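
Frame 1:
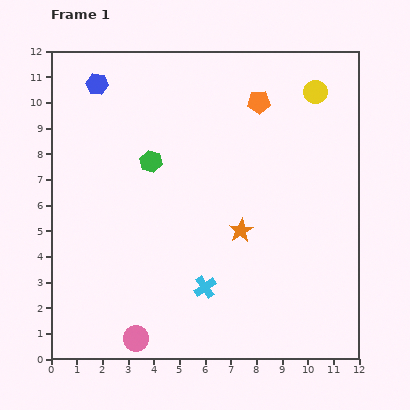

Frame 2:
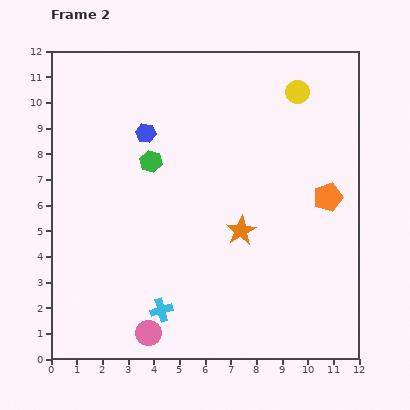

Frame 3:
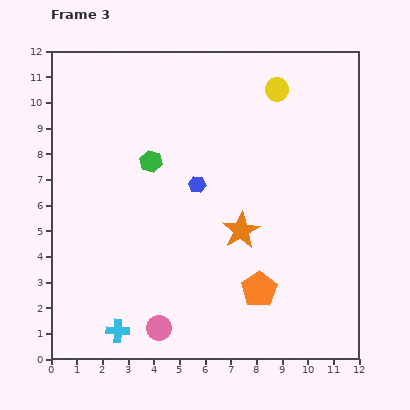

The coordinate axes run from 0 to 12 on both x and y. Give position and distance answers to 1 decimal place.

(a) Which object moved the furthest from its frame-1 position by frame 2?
the orange pentagon

(moved 4.6; next 2.7)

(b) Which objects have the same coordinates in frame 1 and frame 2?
the orange star, the green hexagon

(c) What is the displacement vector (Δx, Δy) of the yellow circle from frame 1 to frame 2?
(-0.7, 0.0)

The yellow circle was at (10.3, 10.4) in frame 1 and (9.6, 10.4) in frame 2.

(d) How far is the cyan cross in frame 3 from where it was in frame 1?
3.8

The cyan cross moved from (6.0, 2.8) to (2.6, 1.1), a distance of √(3.4² + 1.7²) ≈ 3.8.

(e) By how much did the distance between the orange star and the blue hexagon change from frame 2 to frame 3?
-2.8

Distance in frame 2: 5.3. Distance in frame 3: 2.5.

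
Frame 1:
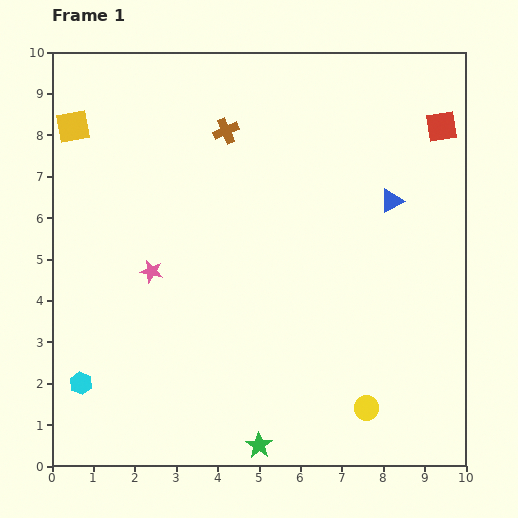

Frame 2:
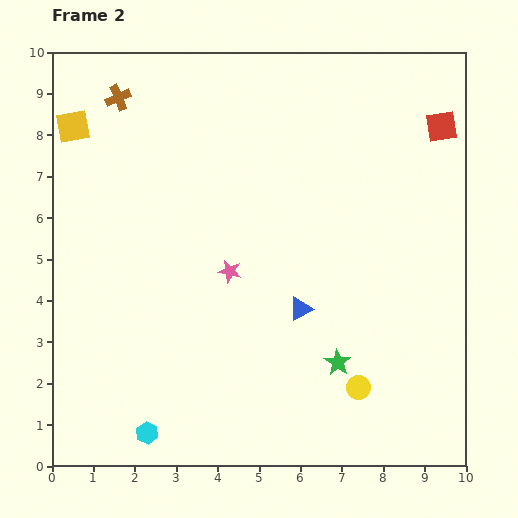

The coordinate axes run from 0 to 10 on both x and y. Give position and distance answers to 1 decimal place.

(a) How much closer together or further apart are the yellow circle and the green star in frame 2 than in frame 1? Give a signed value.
-2.0

Distance in frame 1: 2.8. Distance in frame 2: 0.8.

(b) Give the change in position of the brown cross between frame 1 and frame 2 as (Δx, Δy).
(-2.6, 0.8)

The brown cross was at (4.2, 8.1) in frame 1 and (1.6, 8.9) in frame 2.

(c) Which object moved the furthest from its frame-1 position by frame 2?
the blue triangle

(moved 3.4; next 2.8)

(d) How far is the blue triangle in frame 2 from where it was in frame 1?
3.4

The blue triangle moved from (8.2, 6.4) to (6.0, 3.8), a distance of √(2.2² + 2.6²) ≈ 3.4.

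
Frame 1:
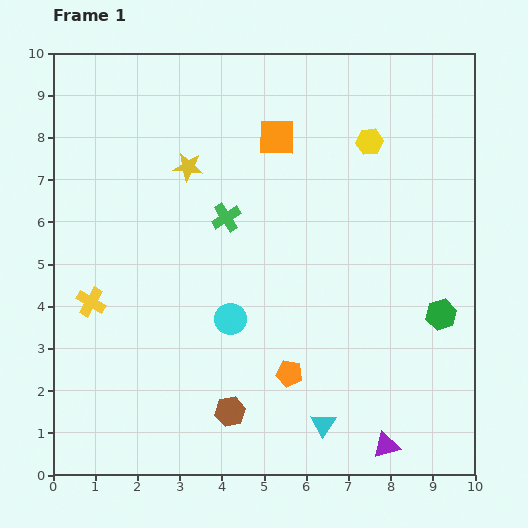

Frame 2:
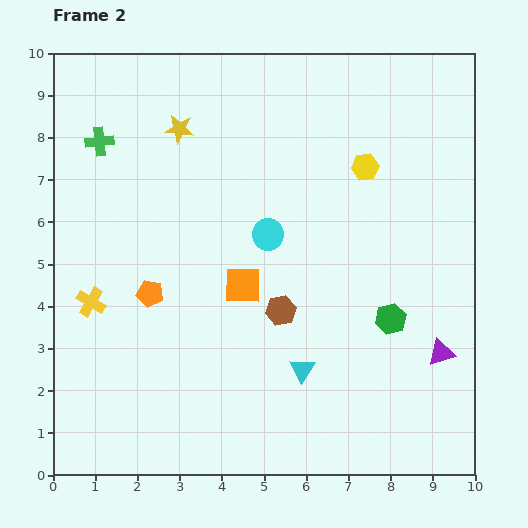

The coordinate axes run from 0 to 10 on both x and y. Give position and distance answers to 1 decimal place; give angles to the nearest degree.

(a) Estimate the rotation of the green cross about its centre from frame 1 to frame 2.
25° clockwise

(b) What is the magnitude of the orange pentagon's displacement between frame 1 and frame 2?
3.8

The orange pentagon moved from (5.6, 2.4) to (2.3, 4.3), a distance of √(3.3² + 1.9²) ≈ 3.8.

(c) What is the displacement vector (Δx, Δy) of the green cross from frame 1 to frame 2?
(-3.0, 1.8)

The green cross was at (4.1, 6.1) in frame 1 and (1.1, 7.9) in frame 2.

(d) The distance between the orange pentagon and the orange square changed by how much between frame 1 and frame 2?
-3.4

Distance in frame 1: 5.6. Distance in frame 2: 2.2.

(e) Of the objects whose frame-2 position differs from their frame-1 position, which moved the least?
the yellow hexagon

(moved 0.6)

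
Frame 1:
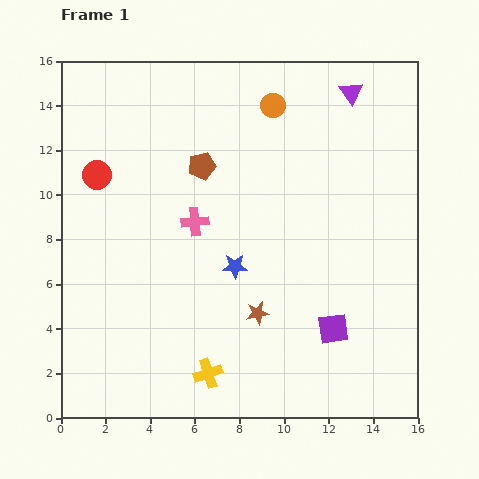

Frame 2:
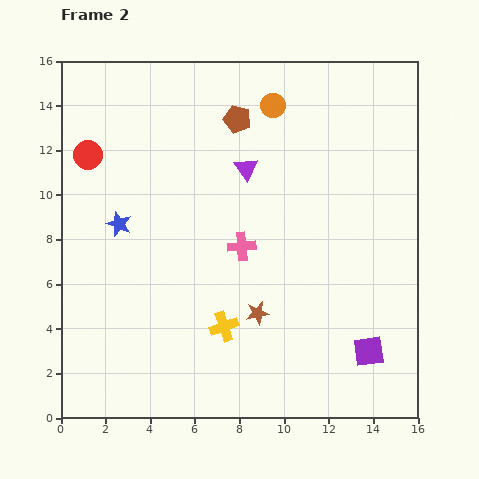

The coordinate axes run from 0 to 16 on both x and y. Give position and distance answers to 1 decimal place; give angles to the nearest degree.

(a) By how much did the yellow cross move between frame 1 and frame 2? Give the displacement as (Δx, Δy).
(0.7, 2.1)

The yellow cross was at (6.6, 2.0) in frame 1 and (7.3, 4.1) in frame 2.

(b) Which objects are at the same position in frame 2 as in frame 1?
the brown star, the orange circle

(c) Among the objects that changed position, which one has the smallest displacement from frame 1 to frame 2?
the red circle

(moved 1.0)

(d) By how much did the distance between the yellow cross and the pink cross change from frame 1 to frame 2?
-3.1

Distance in frame 1: 6.8. Distance in frame 2: 3.7.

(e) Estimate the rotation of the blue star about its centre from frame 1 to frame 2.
22° clockwise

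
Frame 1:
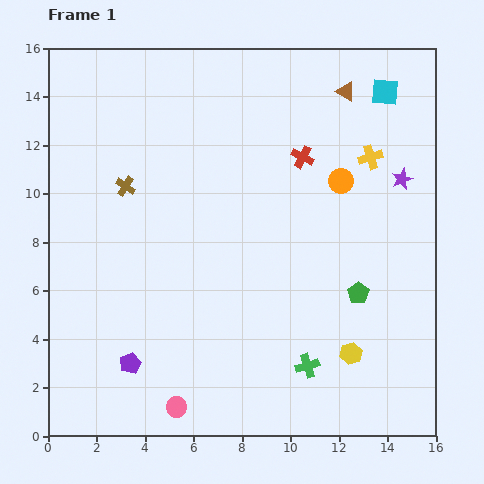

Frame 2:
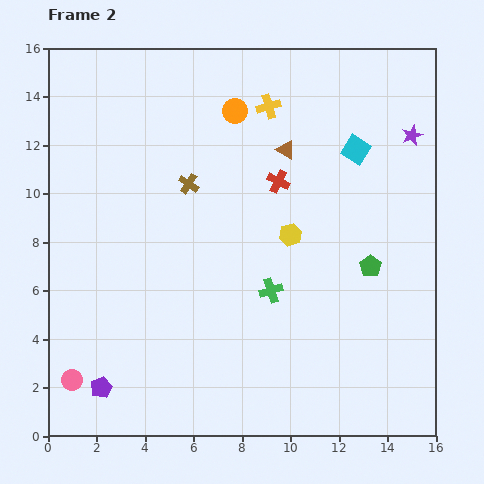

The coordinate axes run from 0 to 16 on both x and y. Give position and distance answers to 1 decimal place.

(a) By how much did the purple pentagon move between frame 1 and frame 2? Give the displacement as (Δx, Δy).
(-1.2, -1.0)

The purple pentagon was at (3.4, 3.0) in frame 1 and (2.2, 2.0) in frame 2.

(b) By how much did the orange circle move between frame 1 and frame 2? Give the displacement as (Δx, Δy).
(-4.4, 2.9)

The orange circle was at (12.1, 10.5) in frame 1 and (7.7, 13.4) in frame 2.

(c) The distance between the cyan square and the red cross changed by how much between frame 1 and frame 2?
-0.8

Distance in frame 1: 4.3. Distance in frame 2: 3.5.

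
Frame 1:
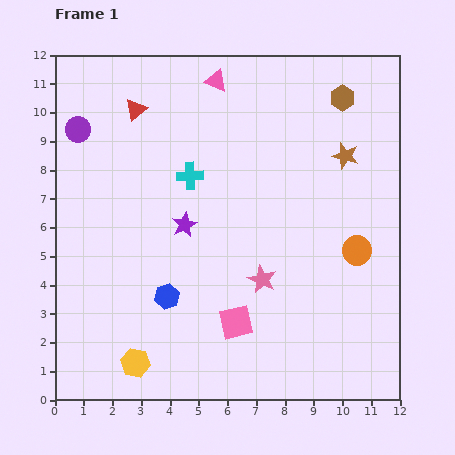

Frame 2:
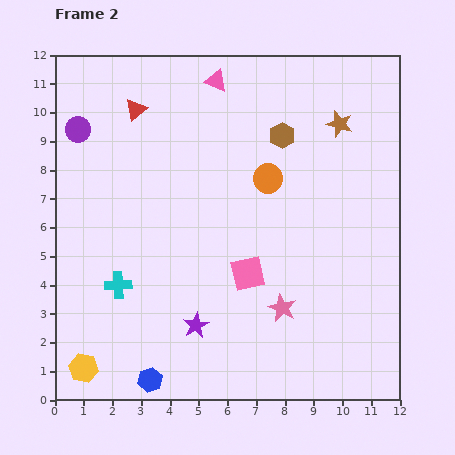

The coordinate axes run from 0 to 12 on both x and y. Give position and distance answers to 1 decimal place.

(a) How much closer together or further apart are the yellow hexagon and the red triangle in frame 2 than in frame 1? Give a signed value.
+0.4

Distance in frame 1: 8.8. Distance in frame 2: 9.2.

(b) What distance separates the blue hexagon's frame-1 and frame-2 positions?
3.0

The blue hexagon moved from (3.9, 3.6) to (3.3, 0.7), a distance of √(0.6² + 2.9²) ≈ 3.0.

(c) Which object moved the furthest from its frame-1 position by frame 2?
the cyan cross

(moved 4.5; next 4.0)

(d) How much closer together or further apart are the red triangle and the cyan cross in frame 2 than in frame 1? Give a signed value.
+3.1

Distance in frame 1: 3.0. Distance in frame 2: 6.1.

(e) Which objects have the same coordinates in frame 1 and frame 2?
the red triangle, the pink triangle, the purple circle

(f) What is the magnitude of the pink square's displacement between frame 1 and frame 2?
1.7

The pink square moved from (6.3, 2.7) to (6.7, 4.4), a distance of √(0.4² + 1.7²) ≈ 1.7.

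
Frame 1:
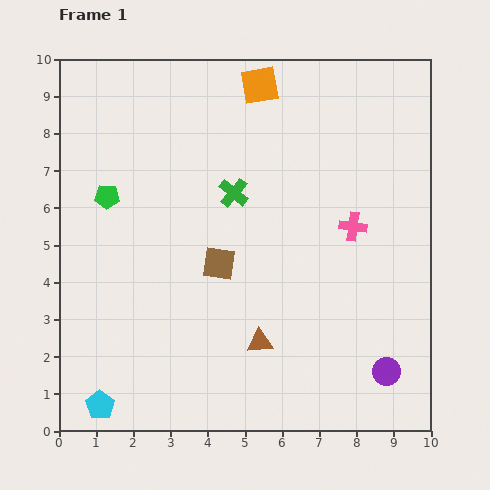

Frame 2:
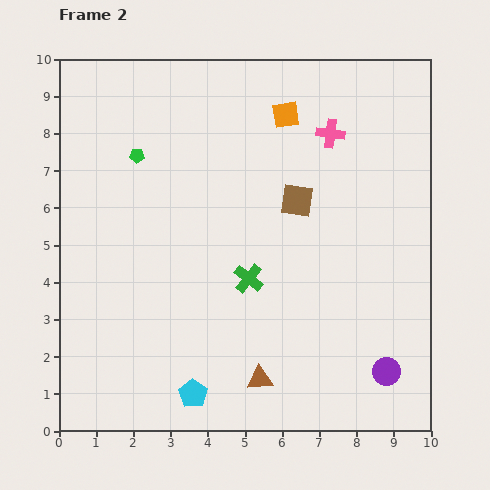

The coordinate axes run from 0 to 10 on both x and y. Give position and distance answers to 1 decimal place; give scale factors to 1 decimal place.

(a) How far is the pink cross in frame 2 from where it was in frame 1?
2.6

The pink cross moved from (7.9, 5.5) to (7.3, 8.0), a distance of √(0.6² + 2.5²) ≈ 2.6.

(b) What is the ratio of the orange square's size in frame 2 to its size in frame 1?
0.7×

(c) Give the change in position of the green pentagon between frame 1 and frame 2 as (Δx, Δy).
(0.8, 1.1)

The green pentagon was at (1.3, 6.3) in frame 1 and (2.1, 7.4) in frame 2.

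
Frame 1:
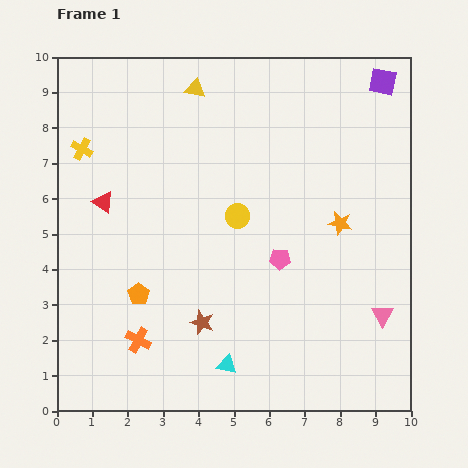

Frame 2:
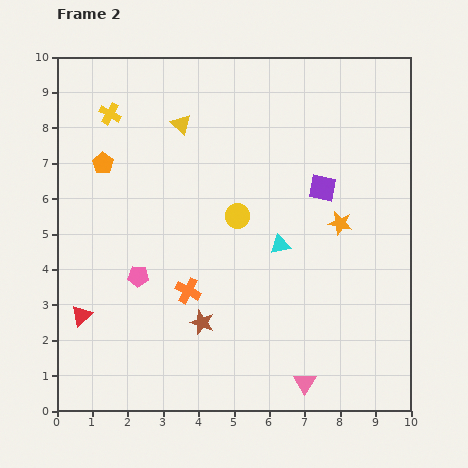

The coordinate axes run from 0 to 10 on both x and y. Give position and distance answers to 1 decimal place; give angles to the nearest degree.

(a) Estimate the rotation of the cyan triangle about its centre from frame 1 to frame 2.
24° counter-clockwise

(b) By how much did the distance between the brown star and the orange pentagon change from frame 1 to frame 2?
+3.3

Distance in frame 1: 2.0. Distance in frame 2: 5.3.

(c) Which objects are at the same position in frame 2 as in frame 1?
the brown star, the yellow circle, the orange star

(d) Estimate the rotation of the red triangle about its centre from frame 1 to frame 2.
44° clockwise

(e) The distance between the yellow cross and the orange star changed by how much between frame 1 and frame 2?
-0.4

Distance in frame 1: 7.6. Distance in frame 2: 7.2.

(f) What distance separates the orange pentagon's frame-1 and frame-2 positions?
3.8

The orange pentagon moved from (2.3, 3.3) to (1.3, 7.0), a distance of √(1.0² + 3.7²) ≈ 3.8.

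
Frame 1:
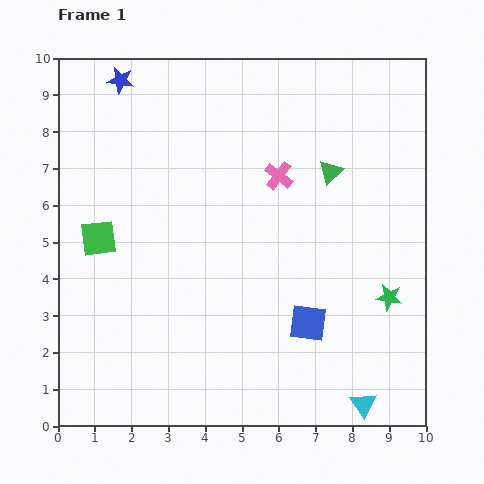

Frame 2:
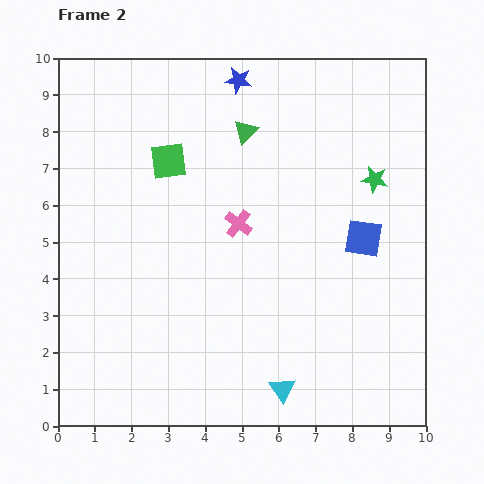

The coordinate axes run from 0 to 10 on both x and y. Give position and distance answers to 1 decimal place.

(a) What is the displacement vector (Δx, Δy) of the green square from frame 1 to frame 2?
(1.9, 2.1)

The green square was at (1.1, 5.1) in frame 1 and (3.0, 7.2) in frame 2.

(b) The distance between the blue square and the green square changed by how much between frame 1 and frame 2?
-0.4

Distance in frame 1: 6.1. Distance in frame 2: 5.7.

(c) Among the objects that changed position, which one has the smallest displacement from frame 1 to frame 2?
the pink cross

(moved 1.7)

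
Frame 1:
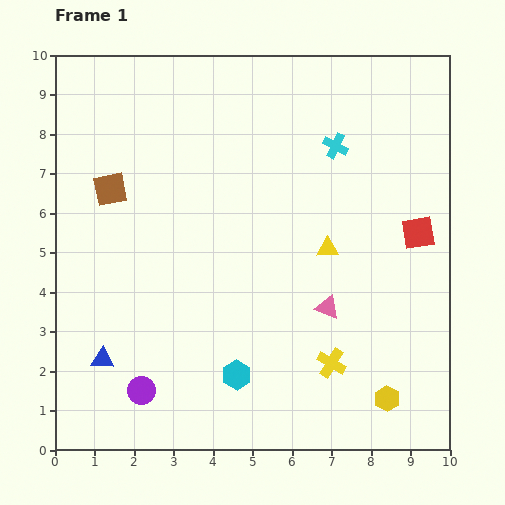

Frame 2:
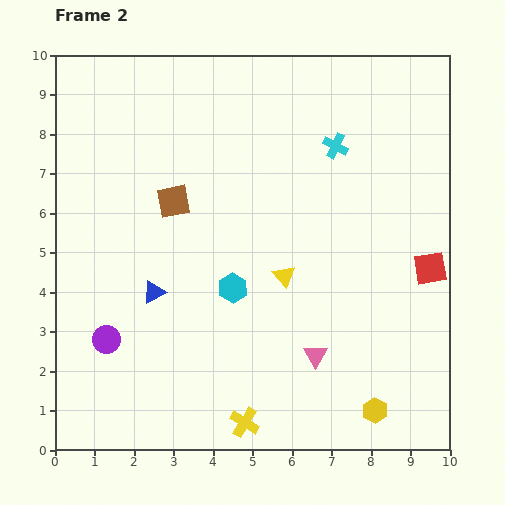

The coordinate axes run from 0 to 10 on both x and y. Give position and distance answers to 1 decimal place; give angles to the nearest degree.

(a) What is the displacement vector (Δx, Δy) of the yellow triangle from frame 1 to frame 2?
(-1.1, -0.7)

The yellow triangle was at (6.9, 5.1) in frame 1 and (5.8, 4.4) in frame 2.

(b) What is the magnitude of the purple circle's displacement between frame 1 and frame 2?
1.6

The purple circle moved from (2.2, 1.5) to (1.3, 2.8), a distance of √(0.9² + 1.3²) ≈ 1.6.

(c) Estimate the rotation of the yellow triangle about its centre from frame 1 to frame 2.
51° clockwise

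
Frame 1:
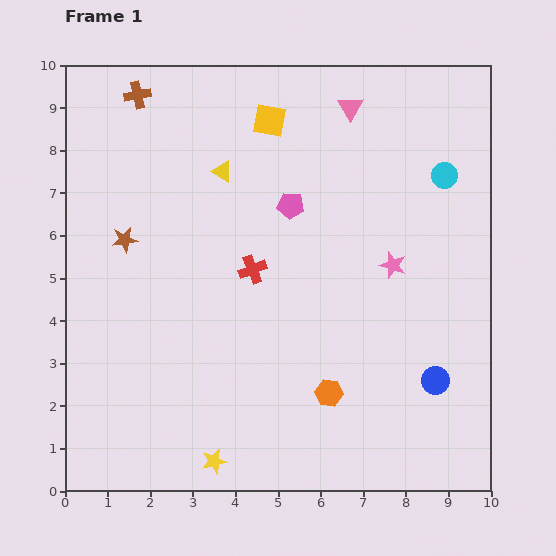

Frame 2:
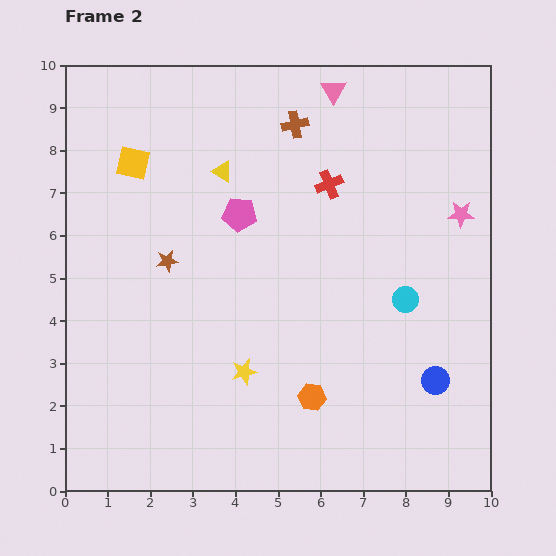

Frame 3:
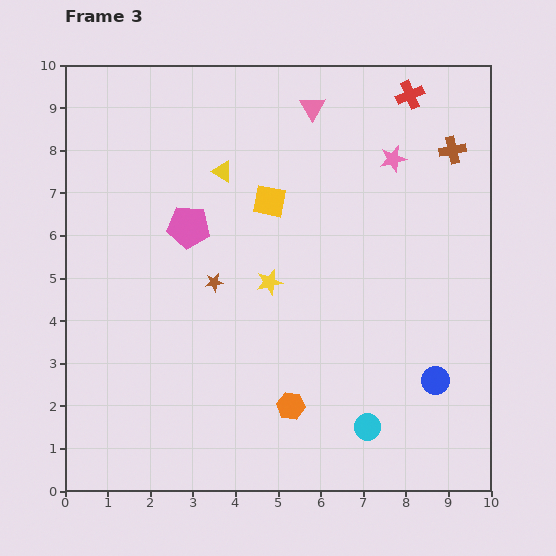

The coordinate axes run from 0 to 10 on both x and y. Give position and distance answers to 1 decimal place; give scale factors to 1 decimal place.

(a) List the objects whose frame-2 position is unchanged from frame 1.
the blue circle, the yellow triangle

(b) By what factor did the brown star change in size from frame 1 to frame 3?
0.7×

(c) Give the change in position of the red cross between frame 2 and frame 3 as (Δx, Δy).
(1.9, 2.1)

The red cross was at (6.2, 7.2) in frame 2 and (8.1, 9.3) in frame 3.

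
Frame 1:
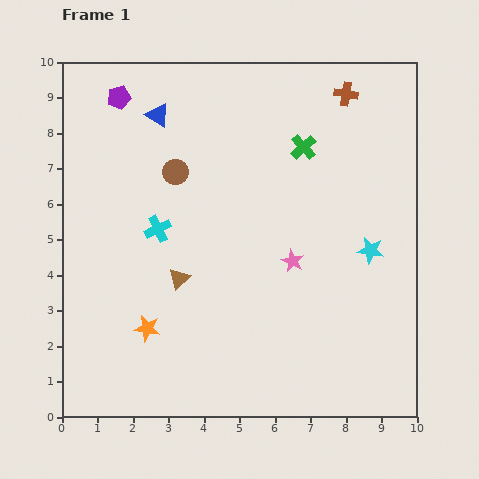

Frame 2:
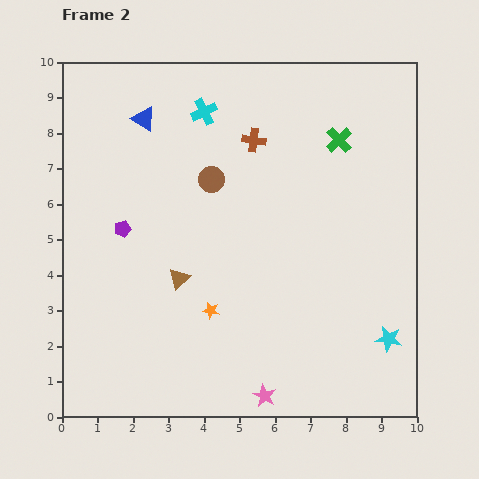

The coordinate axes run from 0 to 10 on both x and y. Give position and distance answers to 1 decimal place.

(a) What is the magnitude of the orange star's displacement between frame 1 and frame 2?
1.9

The orange star moved from (2.4, 2.5) to (4.2, 3.0), a distance of √(1.8² + 0.5²) ≈ 1.9.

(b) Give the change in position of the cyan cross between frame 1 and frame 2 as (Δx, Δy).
(1.3, 3.3)

The cyan cross was at (2.7, 5.3) in frame 1 and (4.0, 8.6) in frame 2.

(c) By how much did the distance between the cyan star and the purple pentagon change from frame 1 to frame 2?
-0.2

Distance in frame 1: 8.3. Distance in frame 2: 8.1.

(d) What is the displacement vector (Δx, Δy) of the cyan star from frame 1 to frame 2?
(0.5, -2.5)

The cyan star was at (8.7, 4.7) in frame 1 and (9.2, 2.2) in frame 2.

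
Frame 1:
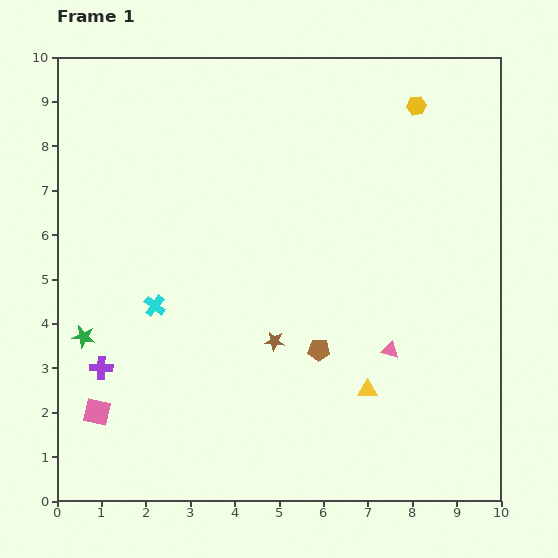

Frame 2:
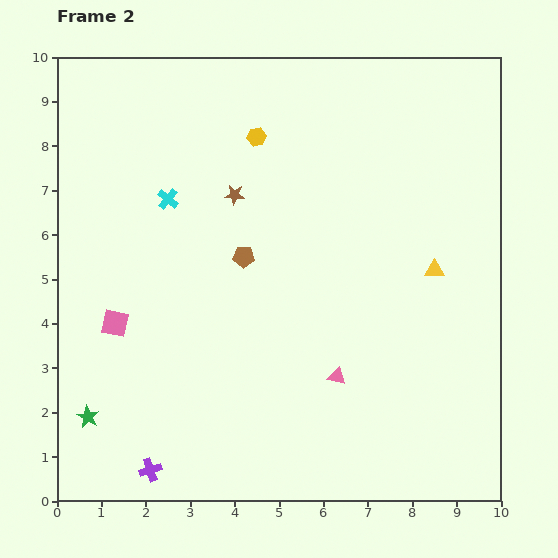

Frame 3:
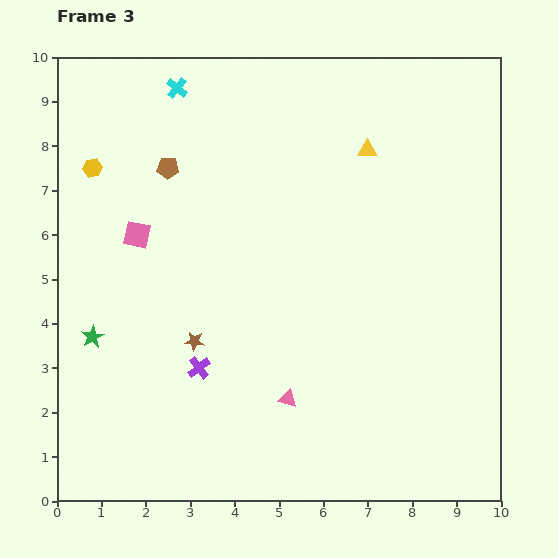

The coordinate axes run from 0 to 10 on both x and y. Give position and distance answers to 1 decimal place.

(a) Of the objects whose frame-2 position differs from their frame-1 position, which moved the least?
the pink triangle

(moved 1.3)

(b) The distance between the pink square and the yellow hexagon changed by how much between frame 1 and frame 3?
-8.2

Distance in frame 1: 10.0. Distance in frame 3: 1.8.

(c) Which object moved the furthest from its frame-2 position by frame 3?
the yellow hexagon

(moved 3.8; next 3.4)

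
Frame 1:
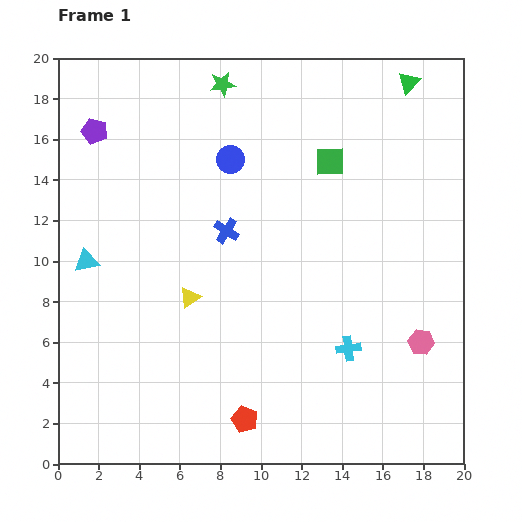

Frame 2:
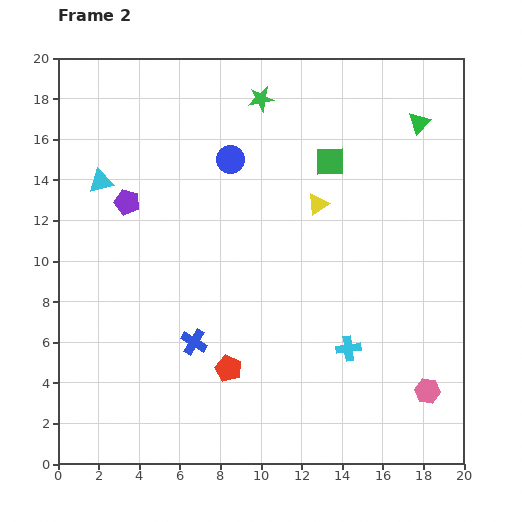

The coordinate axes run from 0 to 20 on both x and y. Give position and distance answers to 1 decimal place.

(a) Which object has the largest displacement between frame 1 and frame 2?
the yellow triangle

(moved 7.8; next 5.7)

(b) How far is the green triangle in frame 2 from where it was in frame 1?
2.1

The green triangle moved from (17.3, 18.8) to (17.8, 16.8), a distance of √(0.5² + 2.0²) ≈ 2.1.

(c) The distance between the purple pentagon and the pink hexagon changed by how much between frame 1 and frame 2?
-1.7

Distance in frame 1: 19.2. Distance in frame 2: 17.5.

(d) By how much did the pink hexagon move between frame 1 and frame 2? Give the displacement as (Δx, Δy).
(0.3, -2.4)

The pink hexagon was at (17.9, 6.0) in frame 1 and (18.2, 3.6) in frame 2.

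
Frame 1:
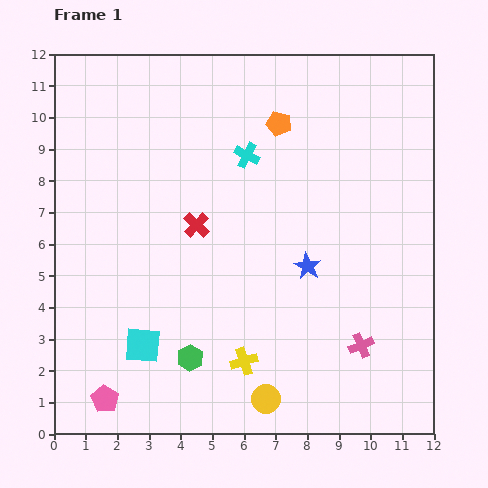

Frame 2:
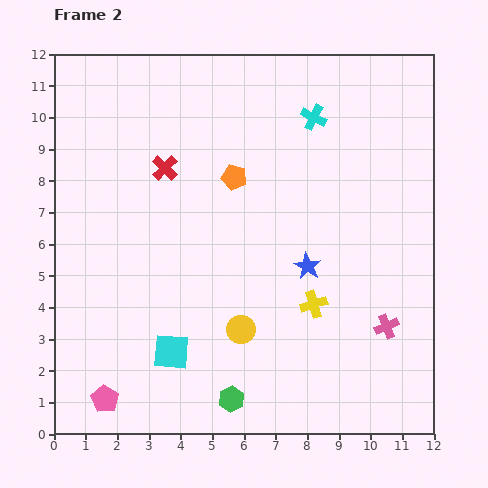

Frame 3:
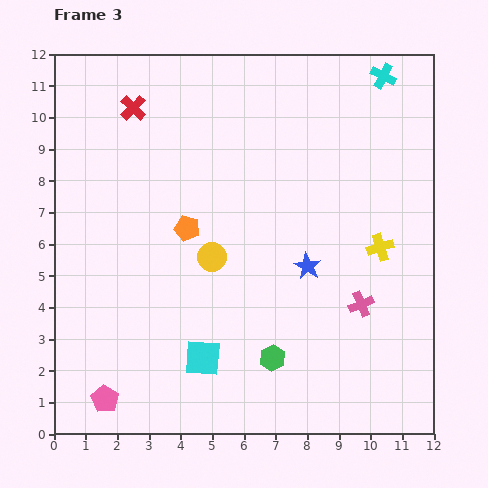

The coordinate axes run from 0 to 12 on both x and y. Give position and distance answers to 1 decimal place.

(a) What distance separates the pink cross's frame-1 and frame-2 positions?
1.0

The pink cross moved from (9.7, 2.8) to (10.5, 3.4), a distance of √(0.8² + 0.6²) ≈ 1.0.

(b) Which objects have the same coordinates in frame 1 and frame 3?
the blue star, the pink pentagon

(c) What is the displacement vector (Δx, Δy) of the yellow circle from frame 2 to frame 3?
(-0.9, 2.3)

The yellow circle was at (5.9, 3.3) in frame 2 and (5.0, 5.6) in frame 3.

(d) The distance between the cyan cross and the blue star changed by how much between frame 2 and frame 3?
+1.8

Distance in frame 2: 4.7. Distance in frame 3: 6.5.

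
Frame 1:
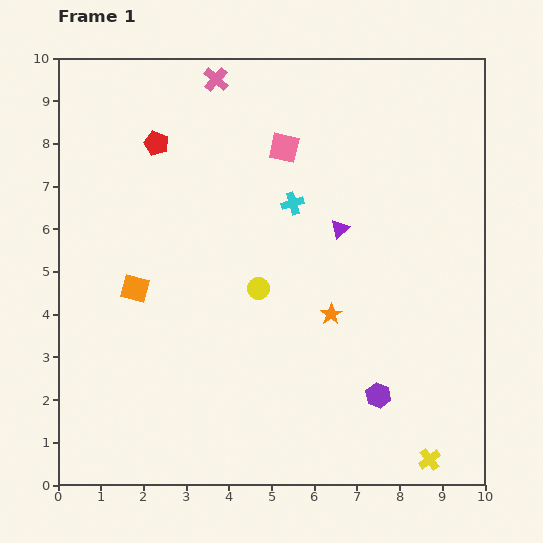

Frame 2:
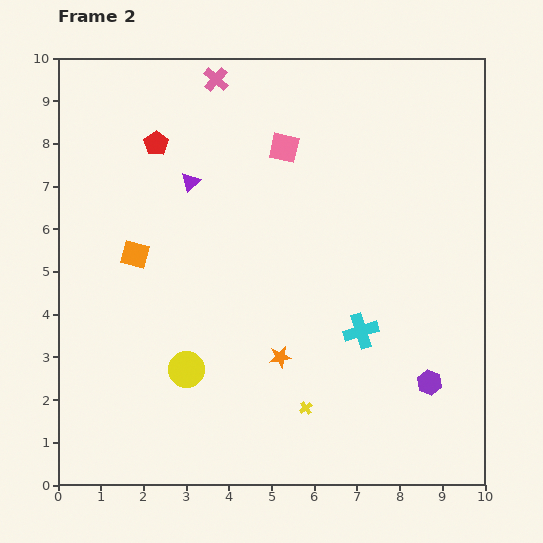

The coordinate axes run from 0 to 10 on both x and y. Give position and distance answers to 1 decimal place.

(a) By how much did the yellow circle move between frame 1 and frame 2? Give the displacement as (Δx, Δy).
(-1.7, -1.9)

The yellow circle was at (4.7, 4.6) in frame 1 and (3.0, 2.7) in frame 2.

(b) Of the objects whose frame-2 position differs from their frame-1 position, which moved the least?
the orange square

(moved 0.8)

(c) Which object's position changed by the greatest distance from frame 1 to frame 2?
the purple triangle

(moved 3.7; next 3.4)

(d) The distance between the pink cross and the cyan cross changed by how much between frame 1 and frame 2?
+3.4

Distance in frame 1: 3.4. Distance in frame 2: 6.8.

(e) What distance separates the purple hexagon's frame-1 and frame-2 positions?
1.2

The purple hexagon moved from (7.5, 2.1) to (8.7, 2.4), a distance of √(1.2² + 0.3²) ≈ 1.2.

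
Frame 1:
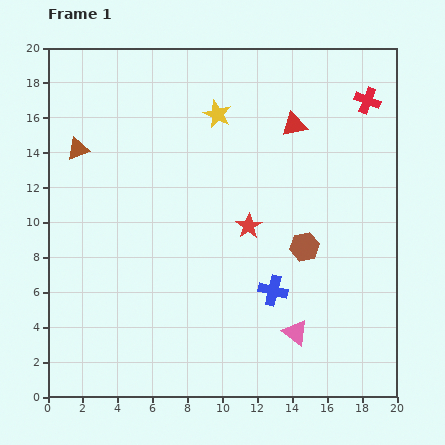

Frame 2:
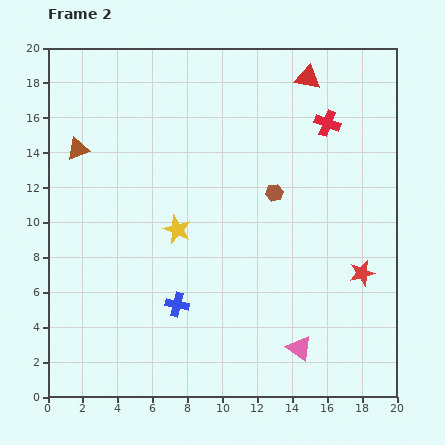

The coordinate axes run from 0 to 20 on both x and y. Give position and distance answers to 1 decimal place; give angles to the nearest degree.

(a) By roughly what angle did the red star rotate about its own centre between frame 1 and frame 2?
18° clockwise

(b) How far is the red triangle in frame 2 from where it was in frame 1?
2.8

The red triangle moved from (14.1, 15.6) to (14.9, 18.3), a distance of √(0.8² + 2.7²) ≈ 2.8.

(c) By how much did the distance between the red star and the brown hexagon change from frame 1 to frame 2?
+3.4

Distance in frame 1: 3.4. Distance in frame 2: 6.8.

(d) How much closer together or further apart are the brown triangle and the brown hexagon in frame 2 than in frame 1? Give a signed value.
-2.6

Distance in frame 1: 14.2. Distance in frame 2: 11.6.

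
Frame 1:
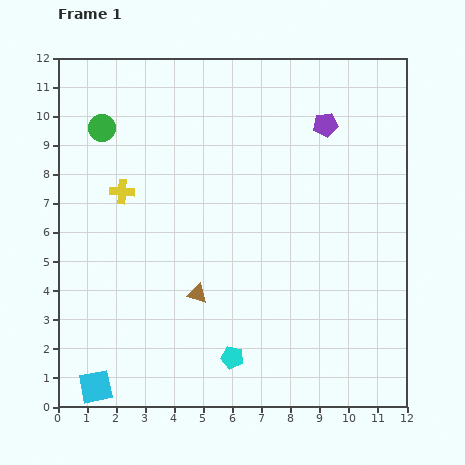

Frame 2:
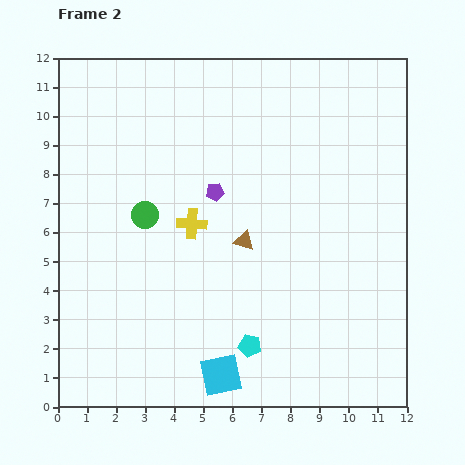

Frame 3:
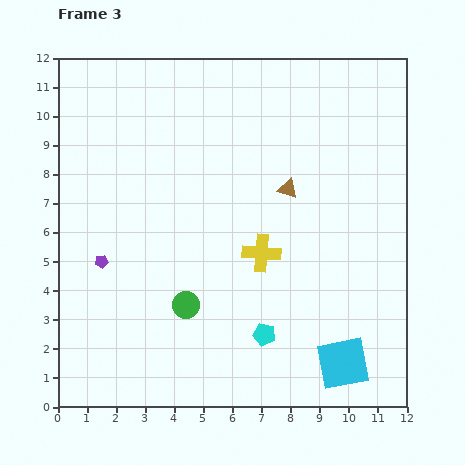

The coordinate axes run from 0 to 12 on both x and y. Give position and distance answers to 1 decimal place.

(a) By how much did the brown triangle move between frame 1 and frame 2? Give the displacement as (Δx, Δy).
(1.6, 1.8)

The brown triangle was at (4.8, 3.9) in frame 1 and (6.4, 5.7) in frame 2.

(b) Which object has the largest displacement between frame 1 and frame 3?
the purple pentagon

(moved 9.0; next 8.5)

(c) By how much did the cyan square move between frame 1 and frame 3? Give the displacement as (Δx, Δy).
(8.5, 0.8)

The cyan square was at (1.3, 0.7) in frame 1 and (9.8, 1.5) in frame 3.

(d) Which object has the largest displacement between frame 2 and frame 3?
the purple pentagon

(moved 4.6; next 4.2)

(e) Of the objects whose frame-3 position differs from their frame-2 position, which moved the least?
the cyan pentagon

(moved 0.6)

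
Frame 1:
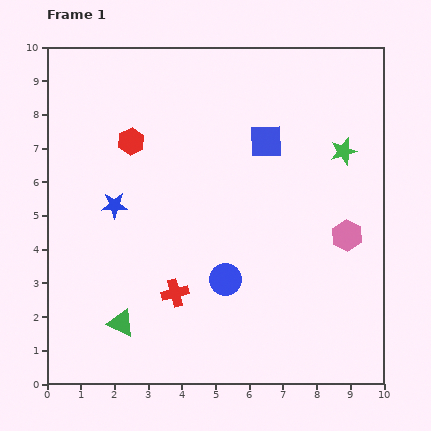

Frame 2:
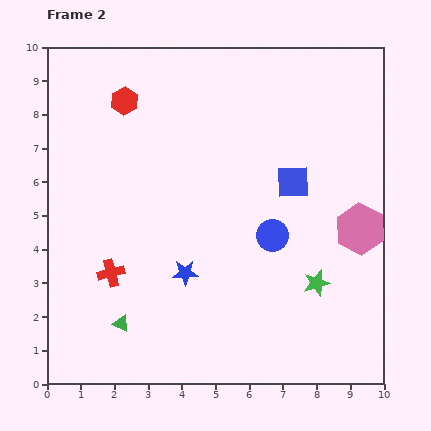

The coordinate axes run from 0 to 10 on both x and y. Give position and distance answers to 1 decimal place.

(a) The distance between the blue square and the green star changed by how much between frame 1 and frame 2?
+0.8

Distance in frame 1: 2.3. Distance in frame 2: 3.1.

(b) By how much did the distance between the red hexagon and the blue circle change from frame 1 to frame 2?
+0.9

Distance in frame 1: 5.0. Distance in frame 2: 5.9.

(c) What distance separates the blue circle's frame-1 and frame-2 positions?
1.9

The blue circle moved from (5.3, 3.1) to (6.7, 4.4), a distance of √(1.4² + 1.3²) ≈ 1.9.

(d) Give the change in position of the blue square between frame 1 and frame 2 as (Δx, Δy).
(0.8, -1.2)

The blue square was at (6.5, 7.2) in frame 1 and (7.3, 6.0) in frame 2.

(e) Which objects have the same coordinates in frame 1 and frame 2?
the green triangle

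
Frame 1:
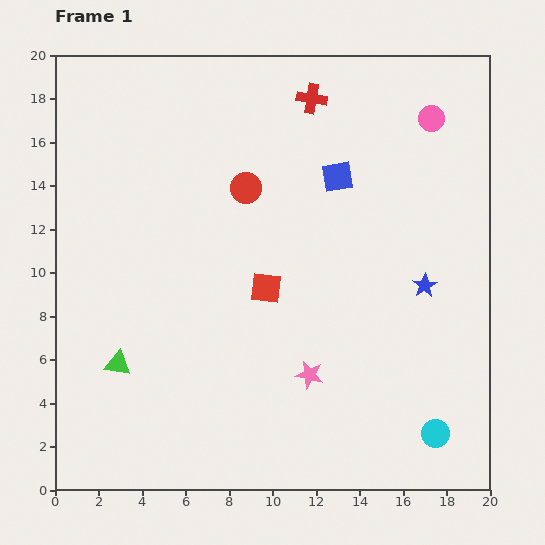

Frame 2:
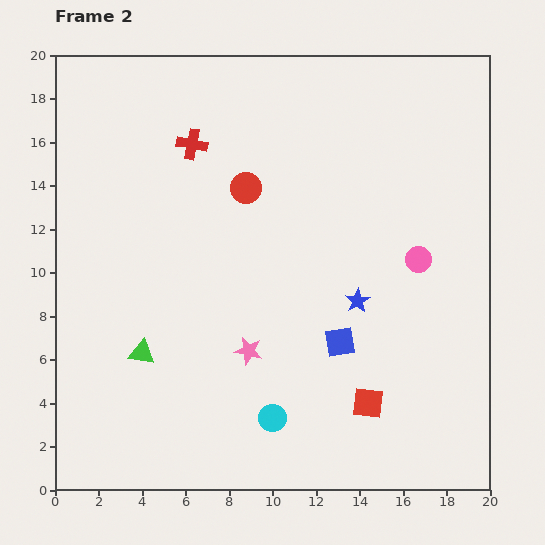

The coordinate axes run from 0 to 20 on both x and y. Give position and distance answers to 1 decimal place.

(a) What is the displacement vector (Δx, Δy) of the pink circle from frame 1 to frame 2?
(-0.6, -6.5)

The pink circle was at (17.3, 17.1) in frame 1 and (16.7, 10.6) in frame 2.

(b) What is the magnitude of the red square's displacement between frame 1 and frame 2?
7.1

The red square moved from (9.7, 9.3) to (14.4, 4.0), a distance of √(4.7² + 5.3²) ≈ 7.1.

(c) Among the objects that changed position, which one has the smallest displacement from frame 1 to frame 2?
the green triangle

(moved 1.2)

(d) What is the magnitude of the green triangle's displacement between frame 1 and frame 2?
1.2

The green triangle moved from (2.9, 5.8) to (4.0, 6.3), a distance of √(1.1² + 0.5²) ≈ 1.2.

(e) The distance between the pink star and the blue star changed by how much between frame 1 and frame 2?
-1.2

Distance in frame 1: 6.7. Distance in frame 2: 5.5.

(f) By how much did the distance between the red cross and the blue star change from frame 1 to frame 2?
+0.5

Distance in frame 1: 10.0. Distance in frame 2: 10.5.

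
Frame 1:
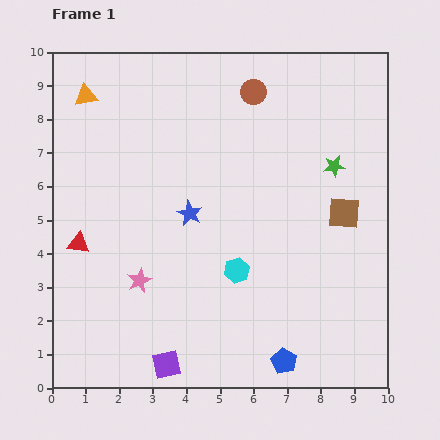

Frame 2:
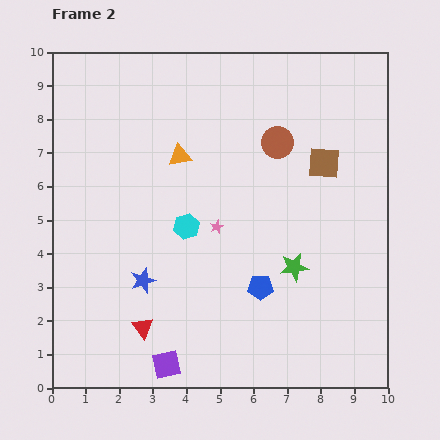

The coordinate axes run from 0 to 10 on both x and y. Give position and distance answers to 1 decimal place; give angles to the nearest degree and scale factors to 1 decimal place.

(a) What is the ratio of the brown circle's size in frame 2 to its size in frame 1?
1.3×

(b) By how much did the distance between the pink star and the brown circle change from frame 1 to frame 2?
-3.5

Distance in frame 1: 6.6. Distance in frame 2: 3.1.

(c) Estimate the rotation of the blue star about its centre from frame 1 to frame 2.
25° clockwise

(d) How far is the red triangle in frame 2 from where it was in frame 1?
3.1

The red triangle moved from (0.8, 4.3) to (2.7, 1.8), a distance of √(1.9² + 2.5²) ≈ 3.1.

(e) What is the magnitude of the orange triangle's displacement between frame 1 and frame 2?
3.3

The orange triangle moved from (1.0, 8.7) to (3.8, 6.9), a distance of √(2.8² + 1.8²) ≈ 3.3.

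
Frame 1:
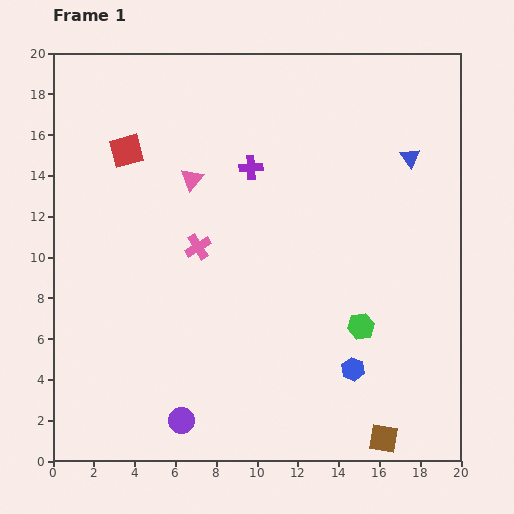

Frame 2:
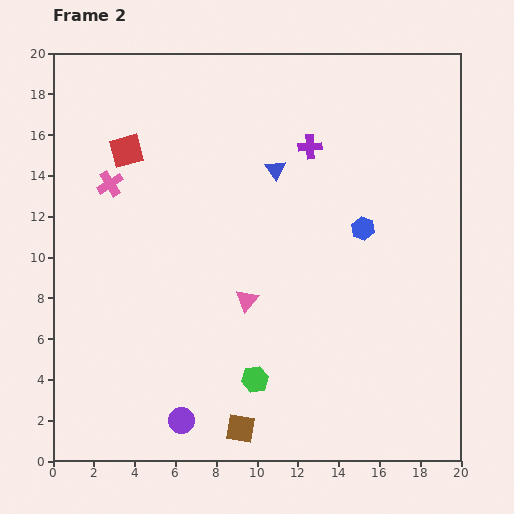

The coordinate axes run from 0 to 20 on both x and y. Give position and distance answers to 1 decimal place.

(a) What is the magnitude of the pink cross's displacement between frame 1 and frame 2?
5.3

The pink cross moved from (7.1, 10.5) to (2.8, 13.6), a distance of √(4.3² + 3.1²) ≈ 5.3.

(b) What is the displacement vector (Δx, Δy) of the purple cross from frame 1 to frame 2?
(2.9, 1.0)

The purple cross was at (9.7, 14.4) in frame 1 and (12.6, 15.4) in frame 2.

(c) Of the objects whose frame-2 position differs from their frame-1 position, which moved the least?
the purple cross

(moved 3.1)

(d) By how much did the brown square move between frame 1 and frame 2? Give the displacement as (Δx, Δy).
(-7.0, 0.5)

The brown square was at (16.2, 1.1) in frame 1 and (9.2, 1.6) in frame 2.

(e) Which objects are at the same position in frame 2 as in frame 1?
the red square, the purple circle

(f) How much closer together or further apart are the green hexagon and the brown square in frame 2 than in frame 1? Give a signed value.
-3.1

Distance in frame 1: 5.6. Distance in frame 2: 2.5.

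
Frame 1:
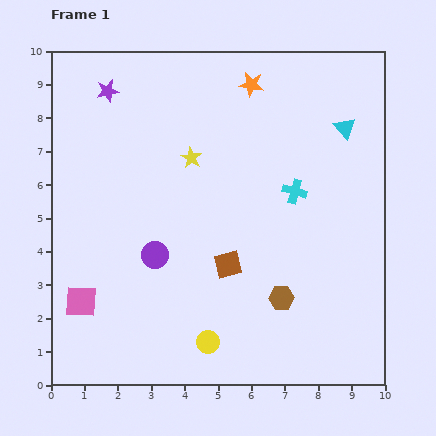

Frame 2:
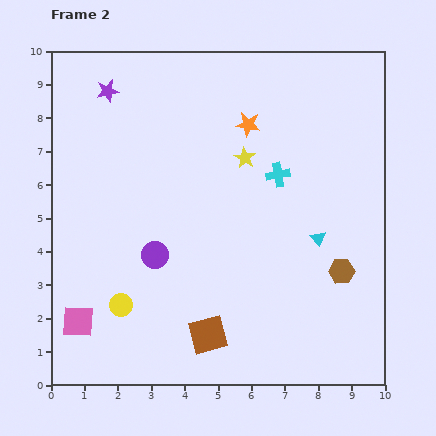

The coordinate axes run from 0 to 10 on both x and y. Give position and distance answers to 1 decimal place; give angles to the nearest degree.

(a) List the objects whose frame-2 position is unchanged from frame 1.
the purple circle, the purple star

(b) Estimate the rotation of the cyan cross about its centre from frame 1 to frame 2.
26° counter-clockwise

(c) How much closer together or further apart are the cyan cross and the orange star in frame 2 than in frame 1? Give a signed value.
-1.8

Distance in frame 1: 3.5. Distance in frame 2: 1.7.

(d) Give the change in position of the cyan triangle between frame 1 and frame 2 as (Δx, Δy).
(-0.8, -3.3)

The cyan triangle was at (8.8, 7.7) in frame 1 and (8.0, 4.4) in frame 2.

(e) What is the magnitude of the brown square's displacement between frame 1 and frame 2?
2.2

The brown square moved from (5.3, 3.6) to (4.7, 1.5), a distance of √(0.6² + 2.1²) ≈ 2.2.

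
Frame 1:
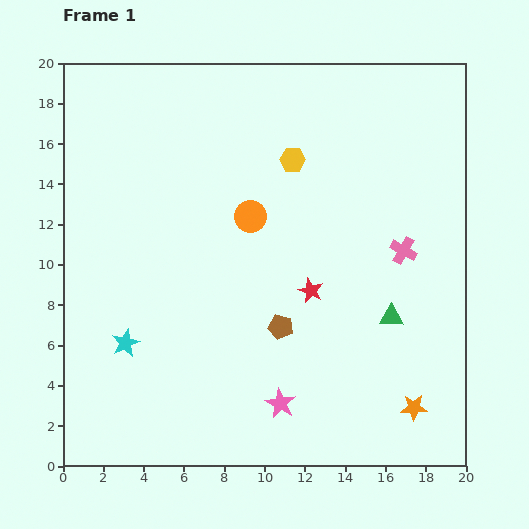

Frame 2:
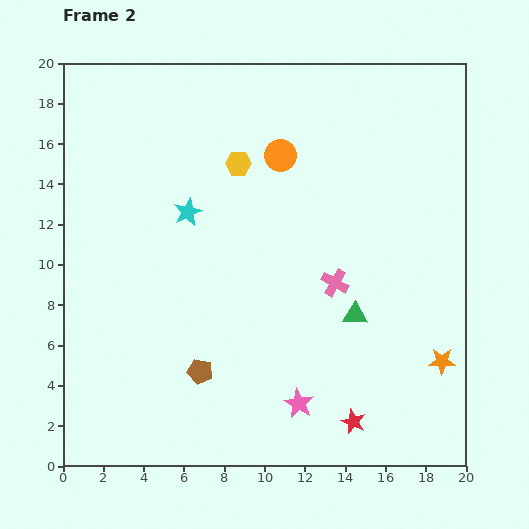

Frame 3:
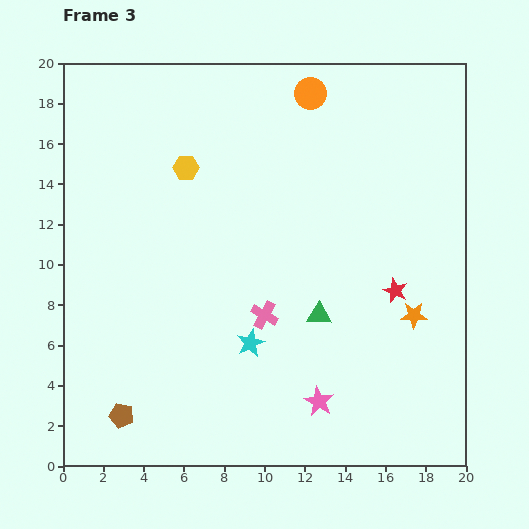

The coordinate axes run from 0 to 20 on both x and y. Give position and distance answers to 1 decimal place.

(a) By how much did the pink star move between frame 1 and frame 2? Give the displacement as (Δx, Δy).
(0.9, 0.0)

The pink star was at (10.8, 3.1) in frame 1 and (11.7, 3.1) in frame 2.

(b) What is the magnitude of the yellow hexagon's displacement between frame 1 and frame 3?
5.3

The yellow hexagon moved from (11.4, 15.2) to (6.1, 14.8), a distance of √(5.3² + 0.4²) ≈ 5.3.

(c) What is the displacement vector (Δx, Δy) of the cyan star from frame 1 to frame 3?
(6.2, 0.0)

The cyan star was at (3.1, 6.1) in frame 1 and (9.3, 6.1) in frame 3.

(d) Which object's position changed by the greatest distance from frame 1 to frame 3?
the brown pentagon

(moved 9.0; next 7.6)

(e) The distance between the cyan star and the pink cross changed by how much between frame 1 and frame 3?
-12.9

Distance in frame 1: 14.5. Distance in frame 3: 1.6.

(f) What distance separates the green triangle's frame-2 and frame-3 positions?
1.8

The green triangle moved from (14.5, 7.5) to (12.7, 7.5), a distance of √(1.8² + 0.0²) ≈ 1.8.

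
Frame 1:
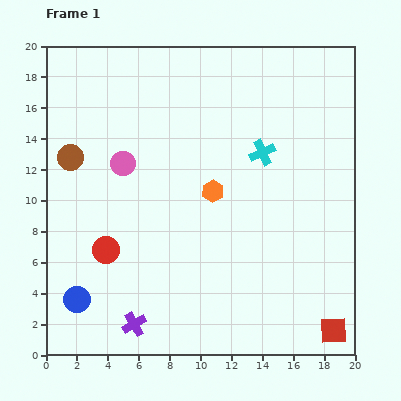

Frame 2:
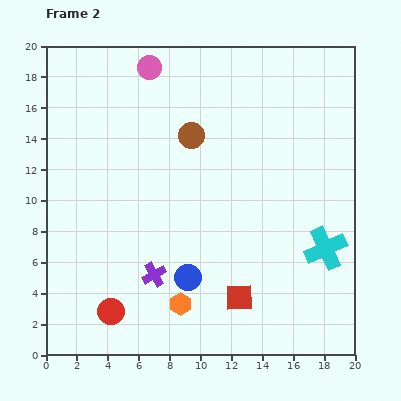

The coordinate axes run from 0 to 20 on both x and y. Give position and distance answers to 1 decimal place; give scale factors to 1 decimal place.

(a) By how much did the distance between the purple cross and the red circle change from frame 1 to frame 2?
-1.4

Distance in frame 1: 5.1. Distance in frame 2: 3.7.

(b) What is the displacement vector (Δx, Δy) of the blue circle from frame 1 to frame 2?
(7.2, 1.4)

The blue circle was at (2.0, 3.6) in frame 1 and (9.2, 5.0) in frame 2.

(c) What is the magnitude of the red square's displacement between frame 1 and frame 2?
6.5

The red square moved from (18.6, 1.6) to (12.5, 3.7), a distance of √(6.1² + 2.1²) ≈ 6.5.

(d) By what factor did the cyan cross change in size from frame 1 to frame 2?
1.6×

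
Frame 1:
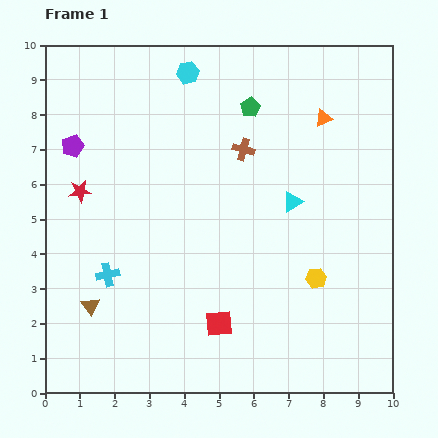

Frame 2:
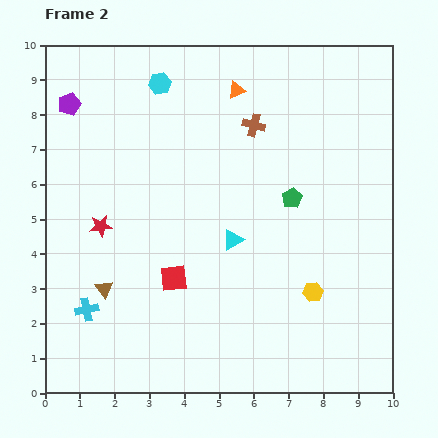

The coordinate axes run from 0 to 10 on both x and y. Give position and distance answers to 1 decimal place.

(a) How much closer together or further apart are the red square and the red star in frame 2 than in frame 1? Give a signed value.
-2.9

Distance in frame 1: 5.5. Distance in frame 2: 2.6.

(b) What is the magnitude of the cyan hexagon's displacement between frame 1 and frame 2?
0.9

The cyan hexagon moved from (4.1, 9.2) to (3.3, 8.9), a distance of √(0.8² + 0.3²) ≈ 0.9.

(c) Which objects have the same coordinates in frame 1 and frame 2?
none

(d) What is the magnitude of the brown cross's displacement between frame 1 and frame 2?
0.8

The brown cross moved from (5.7, 7.0) to (6.0, 7.7), a distance of √(0.3² + 0.7²) ≈ 0.8.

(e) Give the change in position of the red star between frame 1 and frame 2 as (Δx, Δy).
(0.6, -1.0)

The red star was at (1.0, 5.8) in frame 1 and (1.6, 4.8) in frame 2.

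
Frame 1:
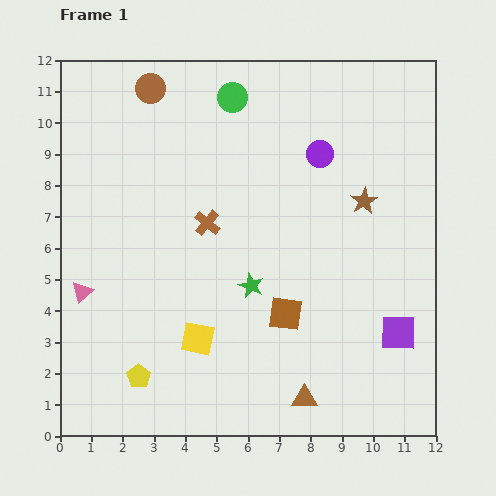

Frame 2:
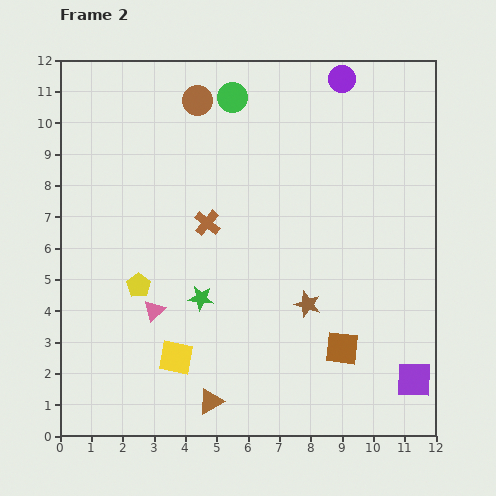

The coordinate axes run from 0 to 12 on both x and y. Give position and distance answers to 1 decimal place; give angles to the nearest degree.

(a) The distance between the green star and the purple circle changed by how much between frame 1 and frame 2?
+3.6

Distance in frame 1: 4.7. Distance in frame 2: 8.3.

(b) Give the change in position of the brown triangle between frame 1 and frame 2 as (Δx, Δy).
(-3.0, -0.1)

The brown triangle was at (7.8, 1.2) in frame 1 and (4.8, 1.1) in frame 2.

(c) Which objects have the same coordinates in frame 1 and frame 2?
the brown cross, the green circle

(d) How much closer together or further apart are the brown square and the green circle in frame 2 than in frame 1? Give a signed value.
+1.6

Distance in frame 1: 7.1. Distance in frame 2: 8.7.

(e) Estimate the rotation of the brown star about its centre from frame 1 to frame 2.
23° counter-clockwise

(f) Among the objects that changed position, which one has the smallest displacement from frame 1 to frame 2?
the yellow square

(moved 0.9)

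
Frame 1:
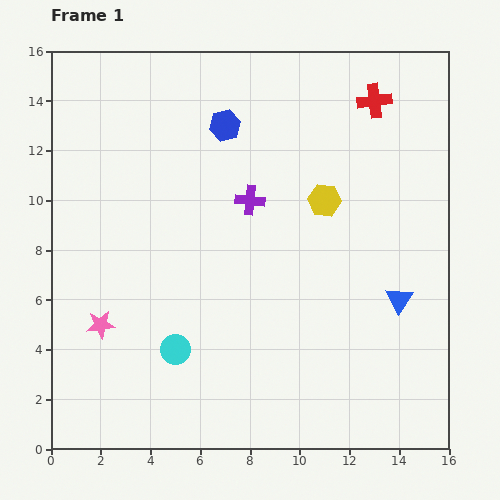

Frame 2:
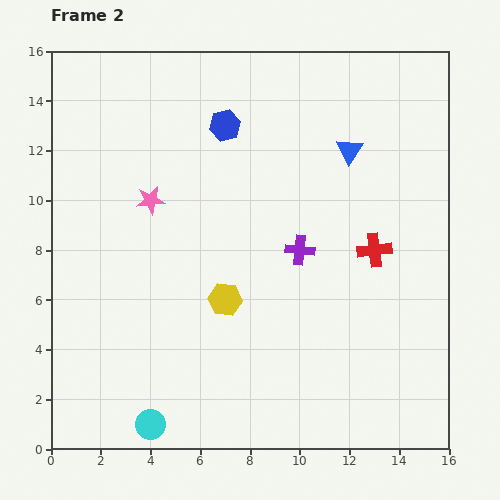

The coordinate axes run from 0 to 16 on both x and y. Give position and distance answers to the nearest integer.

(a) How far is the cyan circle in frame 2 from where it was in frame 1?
3

The cyan circle moved from (5, 4) to (4, 1), a distance of √(1² + 3²) ≈ 3.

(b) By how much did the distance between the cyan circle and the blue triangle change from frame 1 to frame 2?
+5

Distance in frame 1: 9. Distance in frame 2: 14.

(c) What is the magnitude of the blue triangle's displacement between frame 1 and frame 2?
6

The blue triangle moved from (14, 6) to (12, 12), a distance of √(2² + 6²) ≈ 6.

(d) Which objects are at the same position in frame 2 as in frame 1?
the blue hexagon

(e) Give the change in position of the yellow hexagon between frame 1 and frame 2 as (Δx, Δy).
(-4, -4)

The yellow hexagon was at (11, 10) in frame 1 and (7, 6) in frame 2.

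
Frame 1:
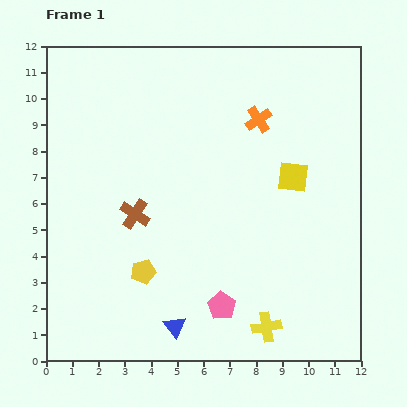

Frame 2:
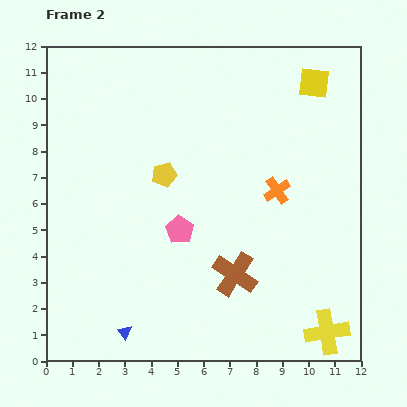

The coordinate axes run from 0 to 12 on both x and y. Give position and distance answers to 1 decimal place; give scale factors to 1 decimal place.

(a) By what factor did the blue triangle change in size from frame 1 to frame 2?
0.6×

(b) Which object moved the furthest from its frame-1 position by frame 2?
the brown cross

(moved 4.4; next 3.8)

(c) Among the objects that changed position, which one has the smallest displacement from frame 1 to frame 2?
the blue triangle

(moved 1.9)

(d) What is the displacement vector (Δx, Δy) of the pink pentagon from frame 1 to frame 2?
(-1.6, 2.9)

The pink pentagon was at (6.7, 2.1) in frame 1 and (5.1, 5.0) in frame 2.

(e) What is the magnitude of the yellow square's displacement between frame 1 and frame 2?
3.7

The yellow square moved from (9.4, 7.0) to (10.2, 10.6), a distance of √(0.8² + 3.6²) ≈ 3.7.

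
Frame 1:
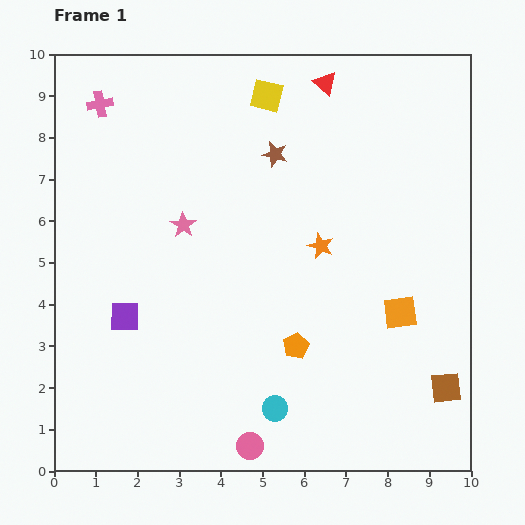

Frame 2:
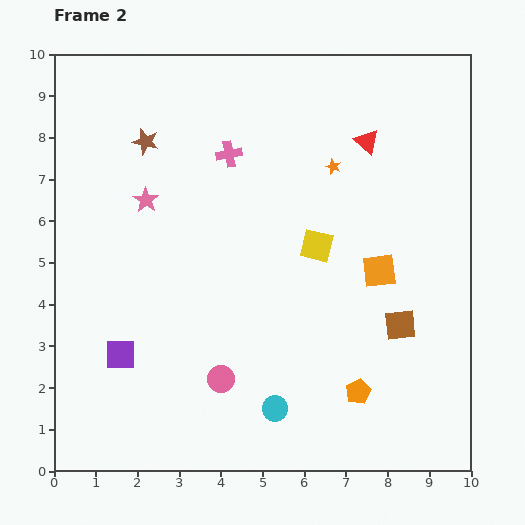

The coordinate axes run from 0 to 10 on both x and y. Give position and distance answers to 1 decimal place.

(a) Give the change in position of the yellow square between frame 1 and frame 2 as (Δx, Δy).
(1.2, -3.6)

The yellow square was at (5.1, 9.0) in frame 1 and (6.3, 5.4) in frame 2.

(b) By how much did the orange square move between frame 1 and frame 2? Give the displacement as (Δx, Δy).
(-0.5, 1.0)

The orange square was at (8.3, 3.8) in frame 1 and (7.8, 4.8) in frame 2.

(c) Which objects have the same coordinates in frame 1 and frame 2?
the cyan circle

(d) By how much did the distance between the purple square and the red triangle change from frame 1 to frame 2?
+0.4

Distance in frame 1: 7.4. Distance in frame 2: 7.8.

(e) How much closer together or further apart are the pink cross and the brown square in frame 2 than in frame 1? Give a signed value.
-4.9

Distance in frame 1: 10.7. Distance in frame 2: 5.8.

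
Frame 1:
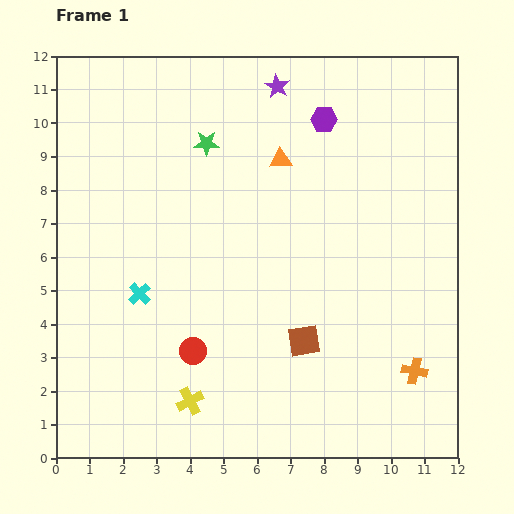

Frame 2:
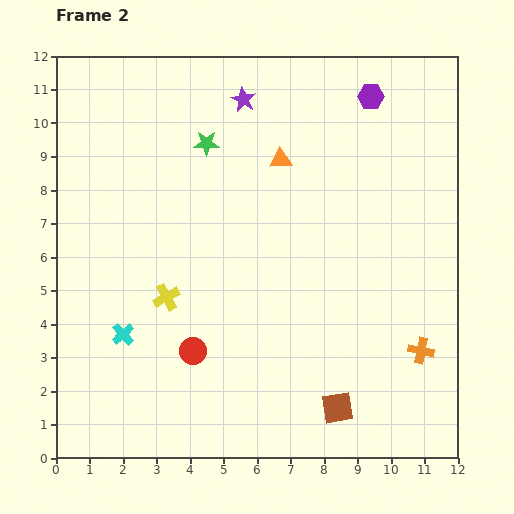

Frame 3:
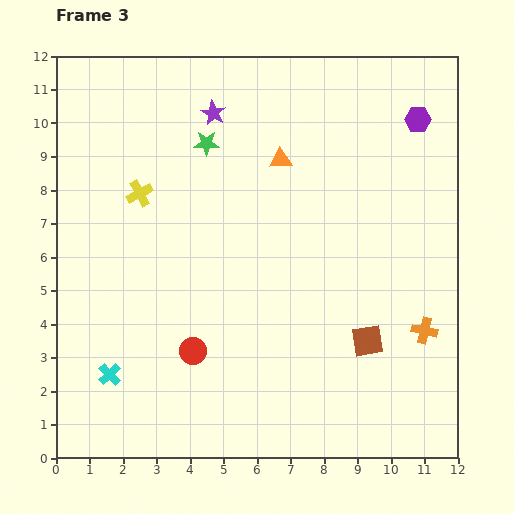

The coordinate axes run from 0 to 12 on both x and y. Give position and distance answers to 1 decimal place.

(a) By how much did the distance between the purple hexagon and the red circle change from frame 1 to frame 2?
+1.4

Distance in frame 1: 7.9. Distance in frame 2: 9.3.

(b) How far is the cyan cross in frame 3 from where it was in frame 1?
2.6

The cyan cross moved from (2.5, 4.9) to (1.6, 2.5), a distance of √(0.9² + 2.4²) ≈ 2.6.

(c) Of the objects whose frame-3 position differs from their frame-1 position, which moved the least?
the orange cross

(moved 1.2)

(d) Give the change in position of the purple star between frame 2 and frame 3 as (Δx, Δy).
(-0.9, -0.4)

The purple star was at (5.6, 10.7) in frame 2 and (4.7, 10.3) in frame 3.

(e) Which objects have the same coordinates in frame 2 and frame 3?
the red circle, the orange triangle, the green star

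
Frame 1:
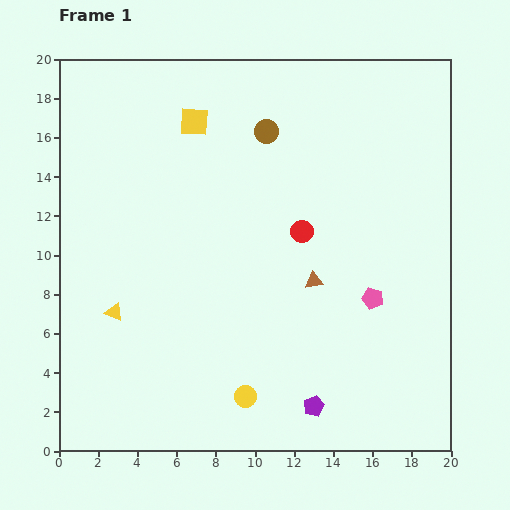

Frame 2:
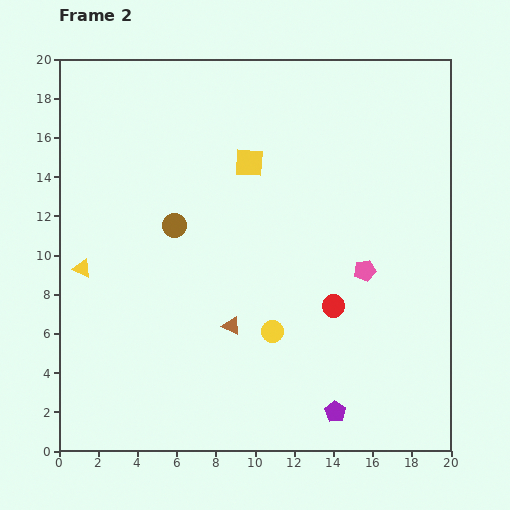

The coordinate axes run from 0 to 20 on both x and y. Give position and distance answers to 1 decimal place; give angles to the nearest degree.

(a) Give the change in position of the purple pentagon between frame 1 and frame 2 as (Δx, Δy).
(1.1, -0.3)

The purple pentagon was at (13.0, 2.3) in frame 1 and (14.1, 2.0) in frame 2.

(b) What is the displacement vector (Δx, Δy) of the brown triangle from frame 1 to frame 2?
(-4.2, -2.3)

The brown triangle was at (13.0, 8.7) in frame 1 and (8.8, 6.4) in frame 2.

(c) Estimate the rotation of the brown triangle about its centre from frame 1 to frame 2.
34° clockwise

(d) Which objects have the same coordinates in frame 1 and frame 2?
none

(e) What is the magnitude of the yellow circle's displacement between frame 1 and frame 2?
3.6

The yellow circle moved from (9.5, 2.8) to (10.9, 6.1), a distance of √(1.4² + 3.3²) ≈ 3.6.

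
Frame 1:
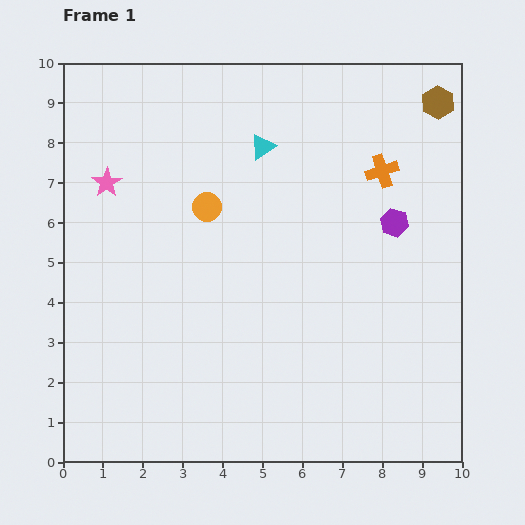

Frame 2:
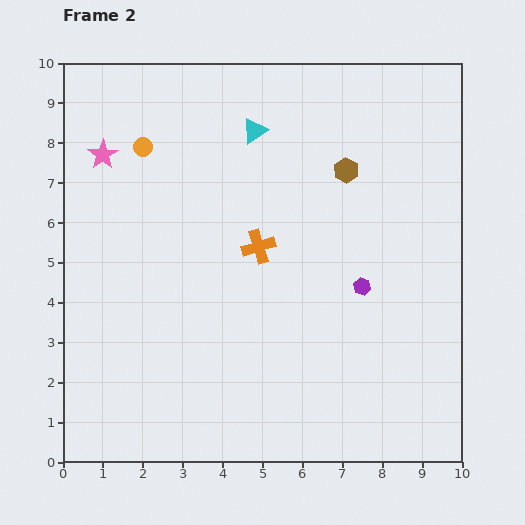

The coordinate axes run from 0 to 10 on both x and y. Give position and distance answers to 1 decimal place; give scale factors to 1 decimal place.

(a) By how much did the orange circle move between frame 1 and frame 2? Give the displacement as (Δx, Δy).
(-1.6, 1.5)

The orange circle was at (3.6, 6.4) in frame 1 and (2.0, 7.9) in frame 2.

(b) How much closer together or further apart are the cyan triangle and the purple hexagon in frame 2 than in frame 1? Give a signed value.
+0.9

Distance in frame 1: 3.8. Distance in frame 2: 4.7.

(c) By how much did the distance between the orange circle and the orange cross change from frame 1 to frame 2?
-0.7

Distance in frame 1: 4.5. Distance in frame 2: 3.8.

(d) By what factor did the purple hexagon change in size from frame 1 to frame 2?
0.6×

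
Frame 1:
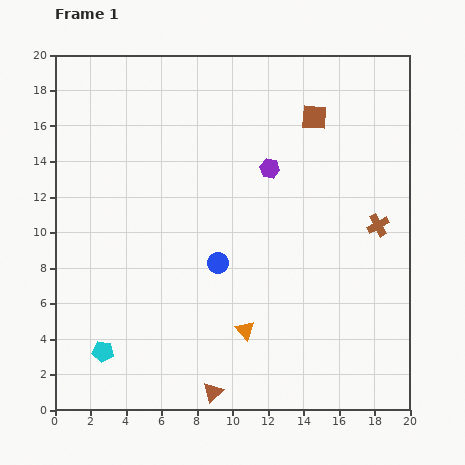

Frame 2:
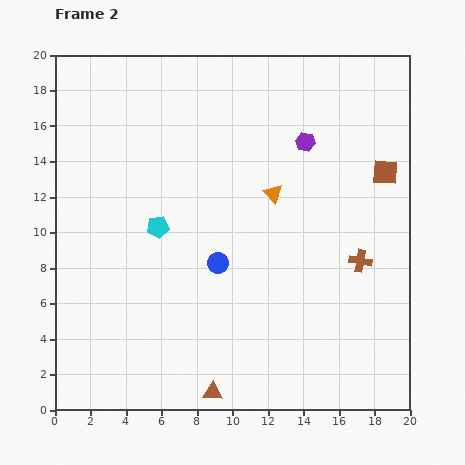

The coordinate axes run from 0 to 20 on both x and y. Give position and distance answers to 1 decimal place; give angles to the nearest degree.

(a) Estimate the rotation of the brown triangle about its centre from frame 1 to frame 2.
48° clockwise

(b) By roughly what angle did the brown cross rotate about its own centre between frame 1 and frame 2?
38° clockwise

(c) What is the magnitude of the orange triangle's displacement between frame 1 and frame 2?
7.9

The orange triangle moved from (10.7, 4.5) to (12.3, 12.2), a distance of √(1.6² + 7.7²) ≈ 7.9.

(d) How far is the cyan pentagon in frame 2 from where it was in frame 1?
7.7

The cyan pentagon moved from (2.7, 3.3) to (5.8, 10.3), a distance of √(3.1² + 7.0²) ≈ 7.7.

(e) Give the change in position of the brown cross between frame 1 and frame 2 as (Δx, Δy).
(-1.0, -2.0)

The brown cross was at (18.2, 10.4) in frame 1 and (17.2, 8.4) in frame 2.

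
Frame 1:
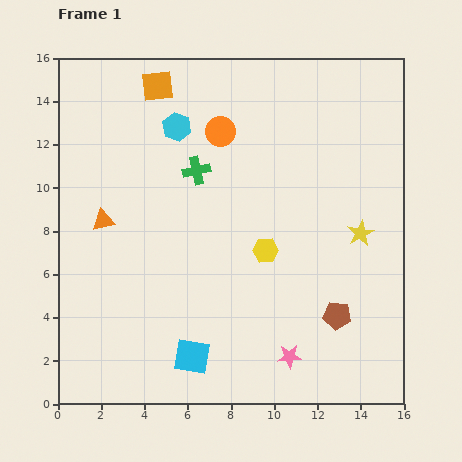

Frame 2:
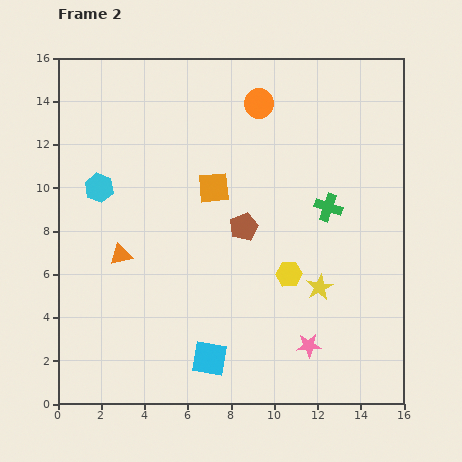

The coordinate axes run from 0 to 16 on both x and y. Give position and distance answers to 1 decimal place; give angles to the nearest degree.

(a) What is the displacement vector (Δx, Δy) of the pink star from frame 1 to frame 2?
(0.9, 0.5)

The pink star was at (10.7, 2.2) in frame 1 and (11.6, 2.7) in frame 2.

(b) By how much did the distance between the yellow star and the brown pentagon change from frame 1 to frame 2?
+0.5

Distance in frame 1: 4.0. Distance in frame 2: 4.5.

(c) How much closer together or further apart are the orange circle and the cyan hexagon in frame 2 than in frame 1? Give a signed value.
+6.4

Distance in frame 1: 2.0. Distance in frame 2: 8.4.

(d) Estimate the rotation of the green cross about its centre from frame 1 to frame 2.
31° clockwise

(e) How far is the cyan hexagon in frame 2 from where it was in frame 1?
4.6

The cyan hexagon moved from (5.5, 12.8) to (1.9, 10.0), a distance of √(3.6² + 2.8²) ≈ 4.6.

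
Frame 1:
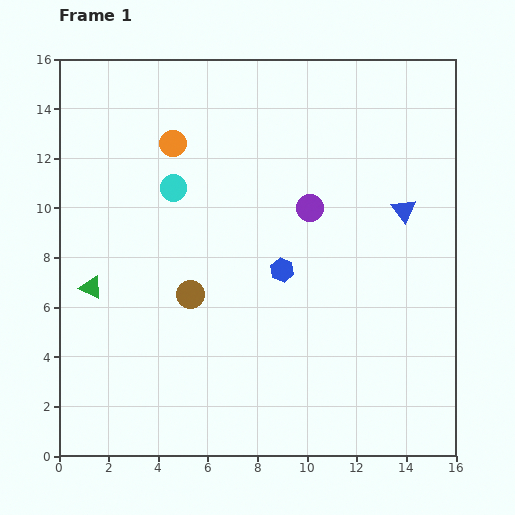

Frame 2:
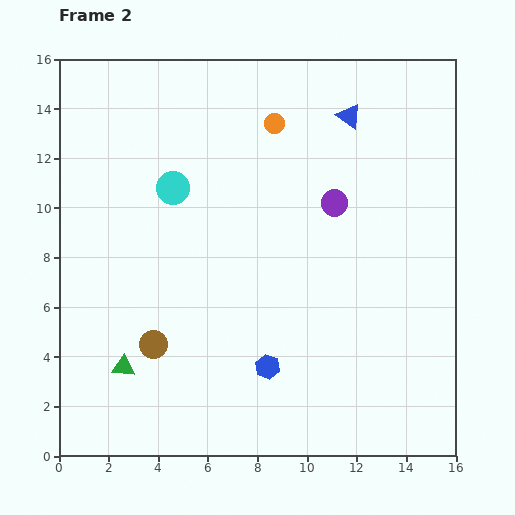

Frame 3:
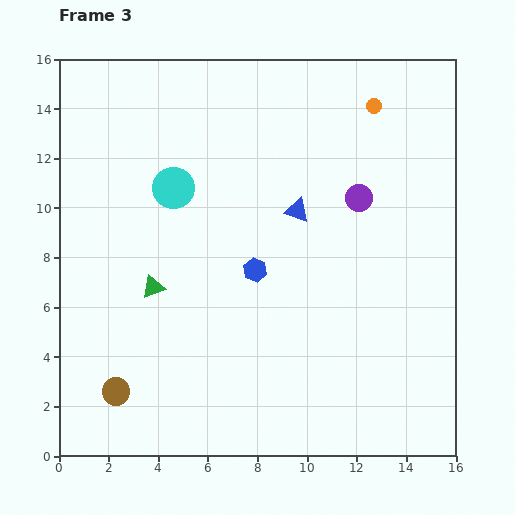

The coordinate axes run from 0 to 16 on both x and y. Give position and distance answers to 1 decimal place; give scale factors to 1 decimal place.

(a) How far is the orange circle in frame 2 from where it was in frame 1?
4.2

The orange circle moved from (4.6, 12.6) to (8.7, 13.4), a distance of √(4.1² + 0.8²) ≈ 4.2.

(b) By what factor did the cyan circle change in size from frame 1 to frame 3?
1.6×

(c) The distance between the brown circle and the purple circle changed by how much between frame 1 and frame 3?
+6.6

Distance in frame 1: 5.9. Distance in frame 3: 12.5.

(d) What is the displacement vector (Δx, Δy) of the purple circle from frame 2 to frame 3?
(1.0, 0.2)

The purple circle was at (11.1, 10.2) in frame 2 and (12.1, 10.4) in frame 3.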